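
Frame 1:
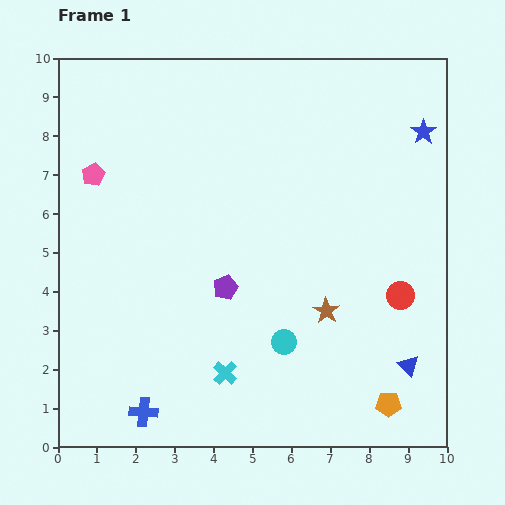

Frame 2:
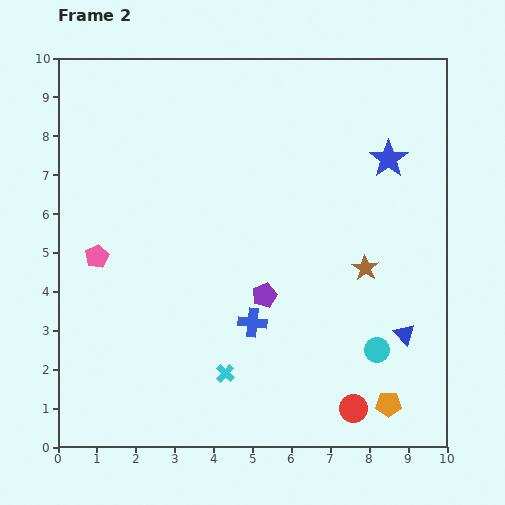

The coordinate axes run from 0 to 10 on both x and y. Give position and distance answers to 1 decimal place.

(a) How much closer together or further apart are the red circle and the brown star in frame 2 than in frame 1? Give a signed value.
+1.7

Distance in frame 1: 1.9. Distance in frame 2: 3.6.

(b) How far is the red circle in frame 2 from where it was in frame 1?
3.1

The red circle moved from (8.8, 3.9) to (7.6, 1.0), a distance of √(1.2² + 2.9²) ≈ 3.1.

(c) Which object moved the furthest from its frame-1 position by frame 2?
the blue cross

(moved 3.6; next 3.1)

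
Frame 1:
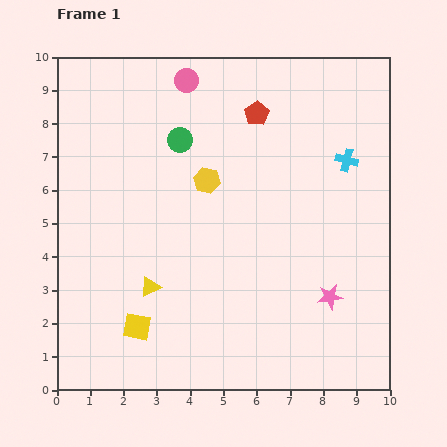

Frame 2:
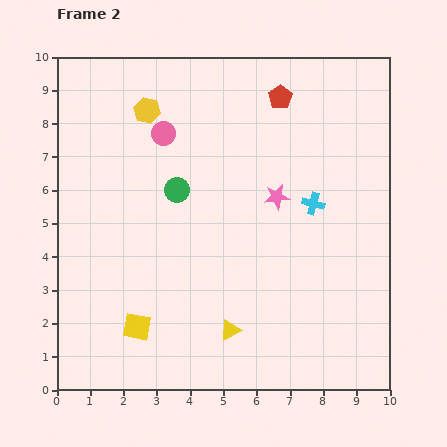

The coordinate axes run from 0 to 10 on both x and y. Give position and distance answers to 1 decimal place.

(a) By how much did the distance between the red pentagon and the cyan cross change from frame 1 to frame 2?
+0.4

Distance in frame 1: 3.0. Distance in frame 2: 3.4.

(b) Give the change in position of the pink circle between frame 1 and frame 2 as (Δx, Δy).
(-0.7, -1.6)

The pink circle was at (3.9, 9.3) in frame 1 and (3.2, 7.7) in frame 2.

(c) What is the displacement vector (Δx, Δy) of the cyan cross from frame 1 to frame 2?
(-1.0, -1.3)

The cyan cross was at (8.7, 6.9) in frame 1 and (7.7, 5.6) in frame 2.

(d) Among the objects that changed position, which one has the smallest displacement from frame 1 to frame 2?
the red pentagon

(moved 0.9)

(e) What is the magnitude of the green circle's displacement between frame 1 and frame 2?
1.5

The green circle moved from (3.7, 7.5) to (3.6, 6.0), a distance of √(0.1² + 1.5²) ≈ 1.5.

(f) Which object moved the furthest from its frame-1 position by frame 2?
the pink star

(moved 3.4; next 2.8)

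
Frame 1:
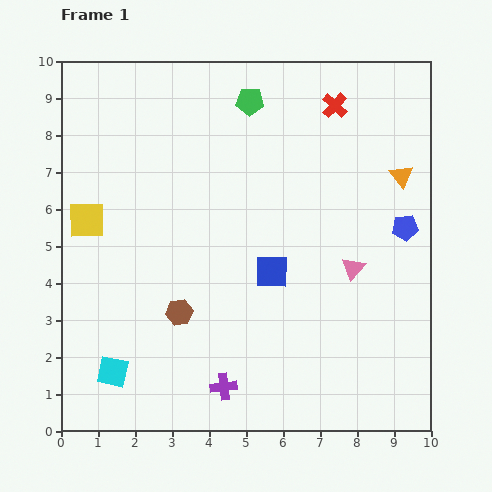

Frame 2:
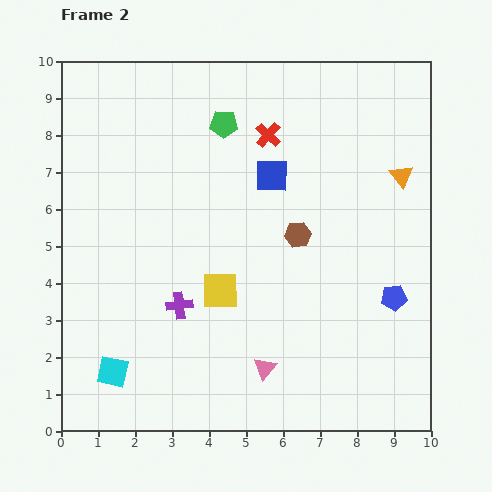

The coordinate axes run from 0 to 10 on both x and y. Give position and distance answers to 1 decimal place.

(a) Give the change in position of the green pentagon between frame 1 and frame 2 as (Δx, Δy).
(-0.7, -0.6)

The green pentagon was at (5.1, 8.9) in frame 1 and (4.4, 8.3) in frame 2.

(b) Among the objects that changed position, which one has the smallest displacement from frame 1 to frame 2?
the green pentagon

(moved 0.9)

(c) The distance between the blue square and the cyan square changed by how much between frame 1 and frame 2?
+1.7

Distance in frame 1: 5.1. Distance in frame 2: 6.8.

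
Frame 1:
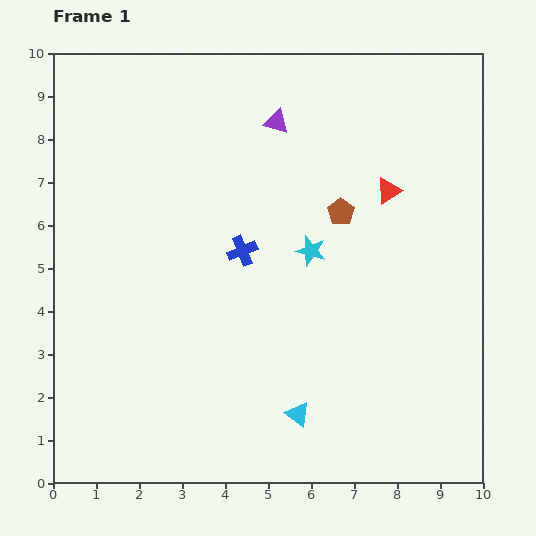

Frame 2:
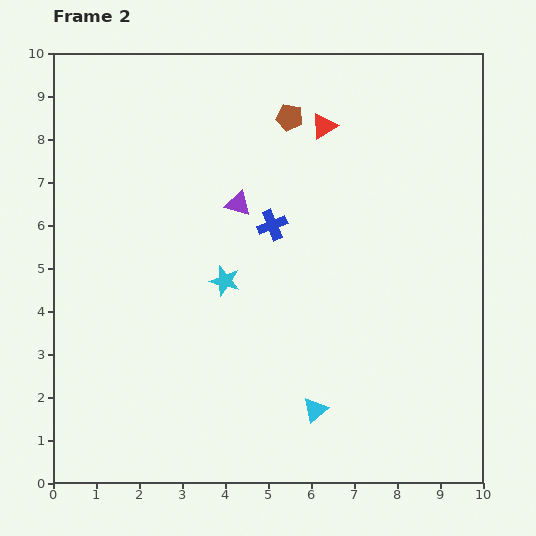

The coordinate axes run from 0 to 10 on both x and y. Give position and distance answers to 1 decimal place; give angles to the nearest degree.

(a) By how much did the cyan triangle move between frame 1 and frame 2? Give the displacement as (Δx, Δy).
(0.4, 0.1)

The cyan triangle was at (5.7, 1.6) in frame 1 and (6.1, 1.7) in frame 2.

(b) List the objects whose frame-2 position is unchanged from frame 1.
none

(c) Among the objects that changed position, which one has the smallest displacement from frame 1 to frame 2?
the cyan triangle

(moved 0.4)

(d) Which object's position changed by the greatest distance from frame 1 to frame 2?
the brown pentagon

(moved 2.5; next 2.1)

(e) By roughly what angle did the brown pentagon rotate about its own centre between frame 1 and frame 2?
23° counter-clockwise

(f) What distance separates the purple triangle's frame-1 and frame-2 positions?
2.1

The purple triangle moved from (5.2, 8.4) to (4.3, 6.5), a distance of √(0.9² + 1.9²) ≈ 2.1.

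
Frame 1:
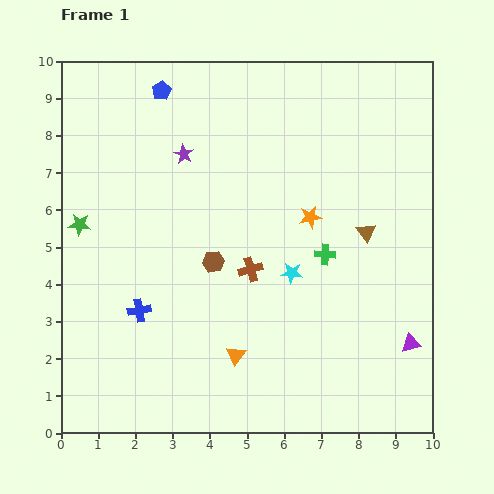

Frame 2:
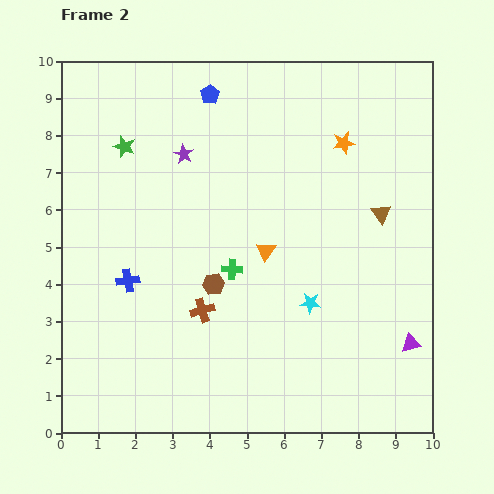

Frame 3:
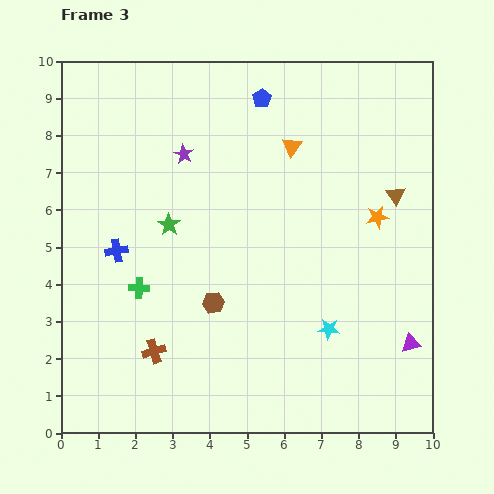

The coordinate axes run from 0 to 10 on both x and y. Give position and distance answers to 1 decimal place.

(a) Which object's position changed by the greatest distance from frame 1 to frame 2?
the orange triangle

(moved 2.9; next 2.5)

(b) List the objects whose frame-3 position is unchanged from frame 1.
the purple star, the purple triangle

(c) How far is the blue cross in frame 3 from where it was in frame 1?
1.7

The blue cross moved from (2.1, 3.3) to (1.5, 4.9), a distance of √(0.6² + 1.6²) ≈ 1.7.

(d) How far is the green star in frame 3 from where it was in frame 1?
2.4

The green star moved from (0.5, 5.6) to (2.9, 5.6), a distance of √(2.4² + 0.0²) ≈ 2.4.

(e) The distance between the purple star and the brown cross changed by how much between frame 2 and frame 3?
+1.2

Distance in frame 2: 4.2. Distance in frame 3: 5.4.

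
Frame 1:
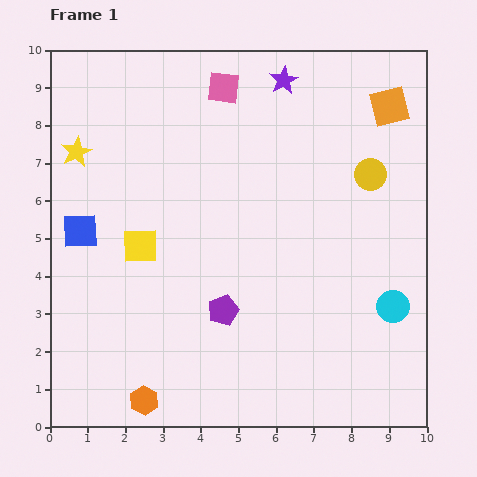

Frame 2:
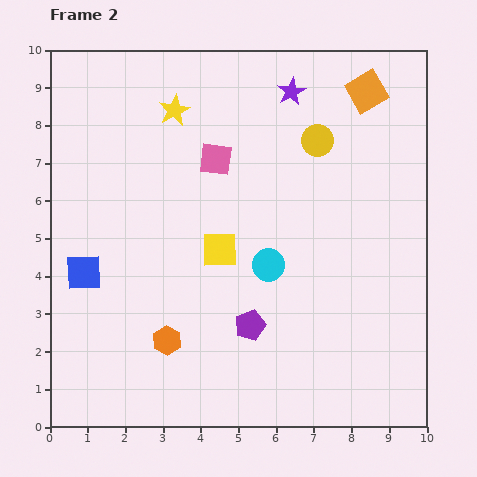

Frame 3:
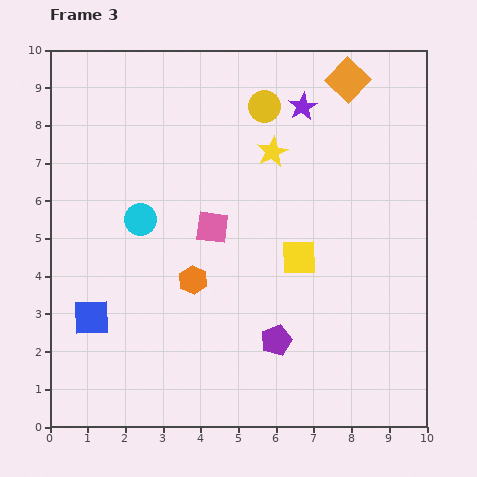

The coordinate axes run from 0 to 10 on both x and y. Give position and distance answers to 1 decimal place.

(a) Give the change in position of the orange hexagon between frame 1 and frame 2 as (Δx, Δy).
(0.6, 1.6)

The orange hexagon was at (2.5, 0.7) in frame 1 and (3.1, 2.3) in frame 2.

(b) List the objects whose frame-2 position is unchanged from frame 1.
none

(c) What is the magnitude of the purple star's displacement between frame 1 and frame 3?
0.9

The purple star moved from (6.2, 9.2) to (6.7, 8.5), a distance of √(0.5² + 0.7²) ≈ 0.9.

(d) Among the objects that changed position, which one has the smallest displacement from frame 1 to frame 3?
the purple star

(moved 0.9)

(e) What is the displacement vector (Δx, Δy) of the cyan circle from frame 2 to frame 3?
(-3.4, 1.2)

The cyan circle was at (5.8, 4.3) in frame 2 and (2.4, 5.5) in frame 3.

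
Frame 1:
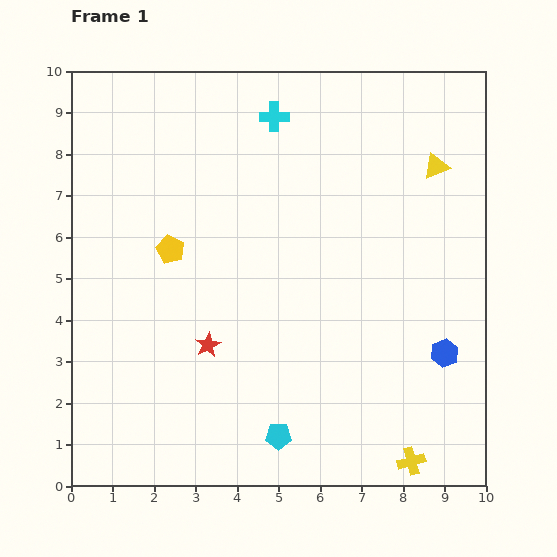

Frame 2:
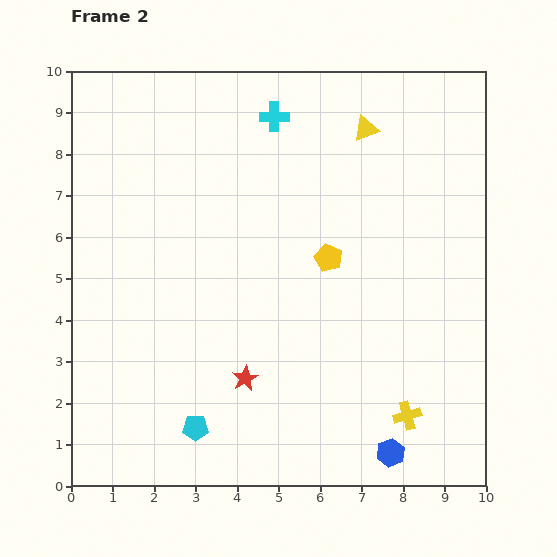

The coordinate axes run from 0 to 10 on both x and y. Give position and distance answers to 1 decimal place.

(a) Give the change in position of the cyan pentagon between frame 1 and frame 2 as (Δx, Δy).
(-2.0, 0.2)

The cyan pentagon was at (5.0, 1.2) in frame 1 and (3.0, 1.4) in frame 2.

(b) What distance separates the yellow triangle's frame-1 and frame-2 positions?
1.9

The yellow triangle moved from (8.8, 7.7) to (7.1, 8.6), a distance of √(1.7² + 0.9²) ≈ 1.9.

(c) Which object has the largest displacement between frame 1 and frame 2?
the yellow pentagon

(moved 3.8; next 2.7)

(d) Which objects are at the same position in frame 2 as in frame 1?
the cyan cross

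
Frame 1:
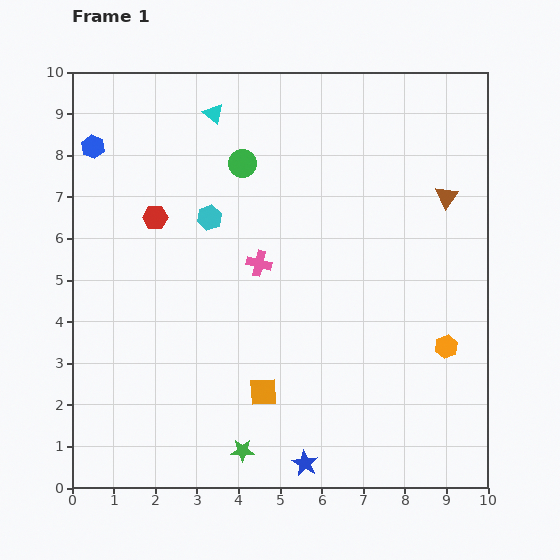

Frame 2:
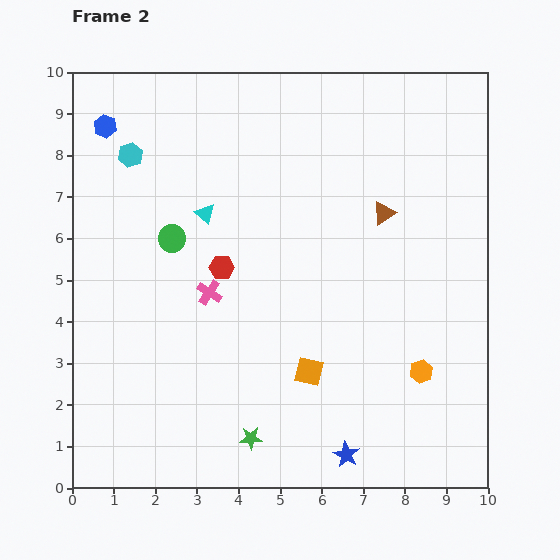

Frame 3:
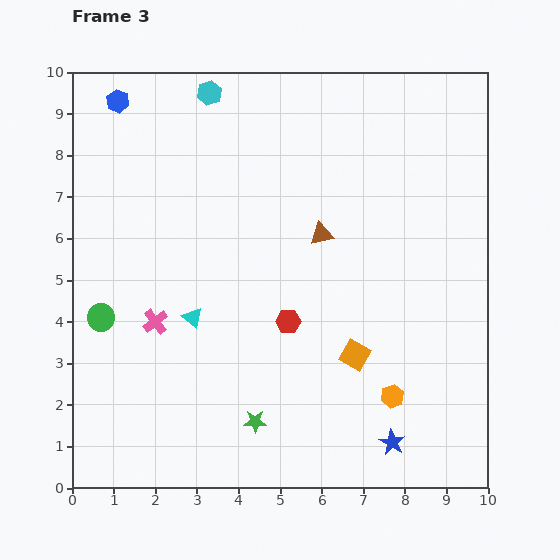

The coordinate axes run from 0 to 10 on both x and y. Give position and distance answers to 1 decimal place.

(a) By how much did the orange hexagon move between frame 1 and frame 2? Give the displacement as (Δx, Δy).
(-0.6, -0.6)

The orange hexagon was at (9.0, 3.4) in frame 1 and (8.4, 2.8) in frame 2.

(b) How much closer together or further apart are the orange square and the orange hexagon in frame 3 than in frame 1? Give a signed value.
-3.2

Distance in frame 1: 4.5. Distance in frame 3: 1.3.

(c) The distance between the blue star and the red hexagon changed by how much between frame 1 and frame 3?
-3.1

Distance in frame 1: 6.9. Distance in frame 3: 3.8.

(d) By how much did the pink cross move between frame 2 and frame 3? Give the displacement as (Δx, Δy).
(-1.3, -0.7)

The pink cross was at (3.3, 4.7) in frame 2 and (2.0, 4.0) in frame 3.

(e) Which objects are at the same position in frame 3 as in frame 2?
none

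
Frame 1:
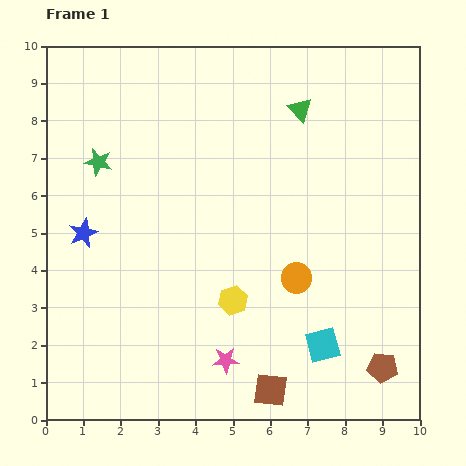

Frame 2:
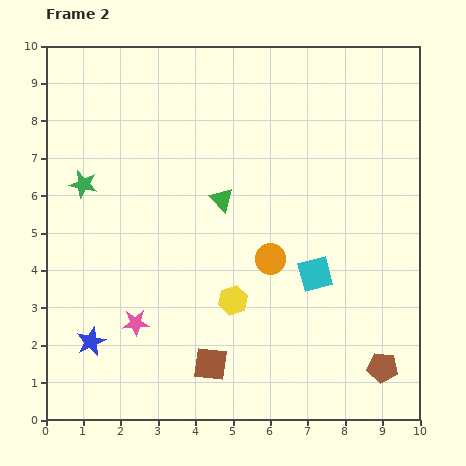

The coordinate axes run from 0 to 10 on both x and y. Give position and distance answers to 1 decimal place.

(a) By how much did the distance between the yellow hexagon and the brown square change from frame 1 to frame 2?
-0.8

Distance in frame 1: 2.6. Distance in frame 2: 1.8.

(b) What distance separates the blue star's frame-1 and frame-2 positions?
2.9

The blue star moved from (1.0, 5.0) to (1.2, 2.1), a distance of √(0.2² + 2.9²) ≈ 2.9.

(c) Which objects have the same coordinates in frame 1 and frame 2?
the brown pentagon, the yellow hexagon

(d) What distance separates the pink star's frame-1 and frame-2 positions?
2.6

The pink star moved from (4.8, 1.6) to (2.4, 2.6), a distance of √(2.4² + 1.0²) ≈ 2.6.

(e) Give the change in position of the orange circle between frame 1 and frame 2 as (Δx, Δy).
(-0.7, 0.5)

The orange circle was at (6.7, 3.8) in frame 1 and (6.0, 4.3) in frame 2.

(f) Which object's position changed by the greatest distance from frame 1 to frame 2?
the green triangle

(moved 3.2; next 2.9)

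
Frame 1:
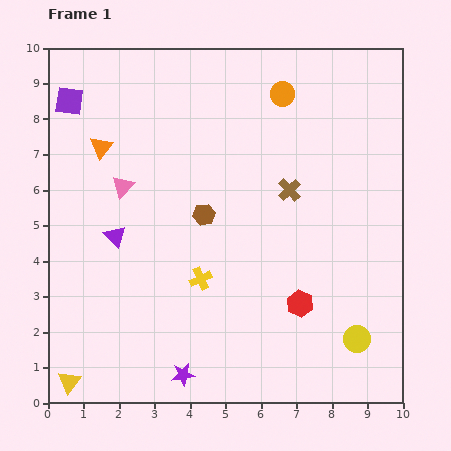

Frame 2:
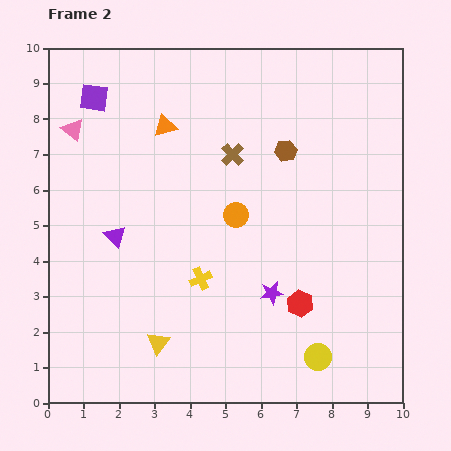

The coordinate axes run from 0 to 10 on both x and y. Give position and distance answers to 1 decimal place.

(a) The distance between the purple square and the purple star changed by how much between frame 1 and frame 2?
-0.9

Distance in frame 1: 8.3. Distance in frame 2: 7.4.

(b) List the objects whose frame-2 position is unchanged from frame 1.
the yellow cross, the red hexagon, the purple triangle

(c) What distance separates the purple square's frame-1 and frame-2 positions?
0.7

The purple square moved from (0.6, 8.5) to (1.3, 8.6), a distance of √(0.7² + 0.1²) ≈ 0.7.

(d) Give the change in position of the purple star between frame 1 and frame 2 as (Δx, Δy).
(2.5, 2.3)

The purple star was at (3.8, 0.8) in frame 1 and (6.3, 3.1) in frame 2.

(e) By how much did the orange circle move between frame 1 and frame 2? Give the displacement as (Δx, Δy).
(-1.3, -3.4)

The orange circle was at (6.6, 8.7) in frame 1 and (5.3, 5.3) in frame 2.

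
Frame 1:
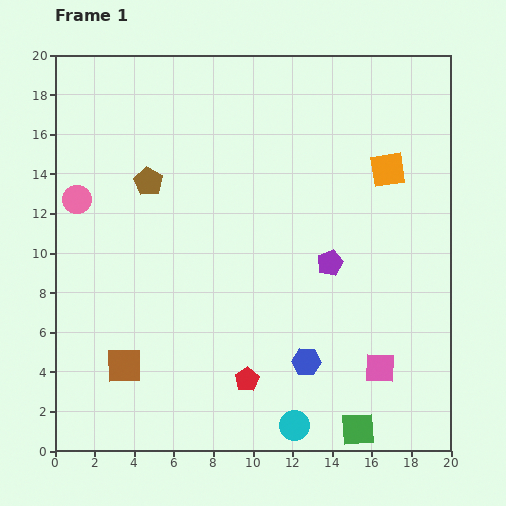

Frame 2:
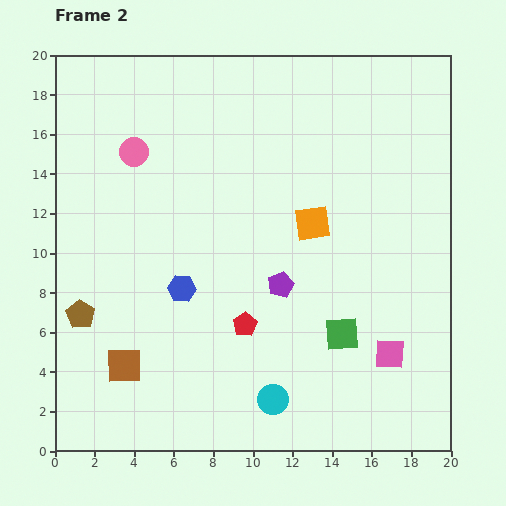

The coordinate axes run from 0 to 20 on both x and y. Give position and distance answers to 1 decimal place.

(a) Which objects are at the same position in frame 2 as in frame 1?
the brown square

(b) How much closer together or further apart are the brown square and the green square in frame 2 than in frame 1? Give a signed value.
-1.1

Distance in frame 1: 12.2. Distance in frame 2: 11.1.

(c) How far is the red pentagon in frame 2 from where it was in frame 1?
2.8

The red pentagon moved from (9.7, 3.6) to (9.6, 6.4), a distance of √(0.1² + 2.8²) ≈ 2.8.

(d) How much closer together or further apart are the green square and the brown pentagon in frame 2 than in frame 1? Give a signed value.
-3.2

Distance in frame 1: 16.4. Distance in frame 2: 13.2.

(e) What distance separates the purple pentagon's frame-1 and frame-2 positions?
2.7

The purple pentagon moved from (13.9, 9.5) to (11.4, 8.4), a distance of √(2.5² + 1.1²) ≈ 2.7.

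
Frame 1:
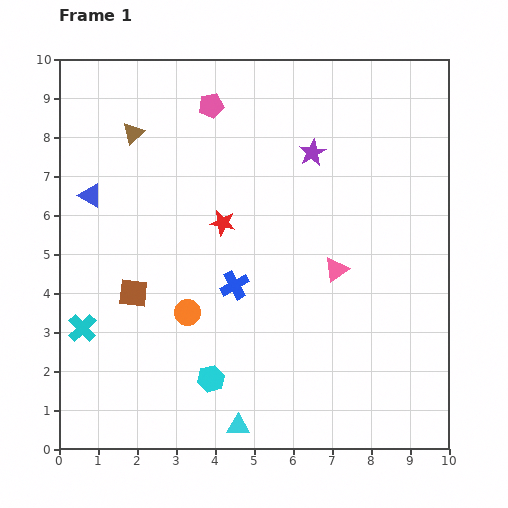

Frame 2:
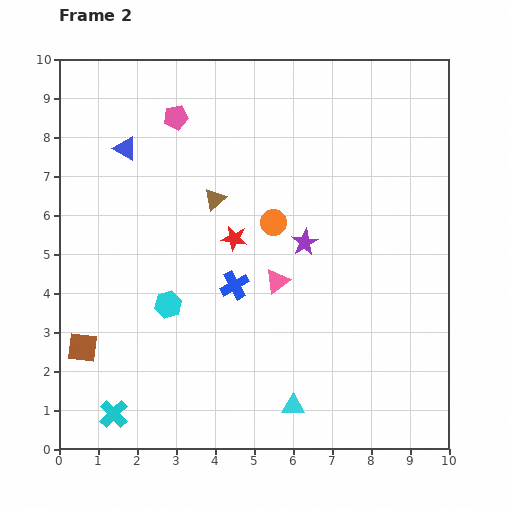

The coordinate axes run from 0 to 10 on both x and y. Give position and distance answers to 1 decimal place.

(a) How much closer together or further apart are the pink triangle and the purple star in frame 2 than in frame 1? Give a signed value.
-1.9

Distance in frame 1: 3.1. Distance in frame 2: 1.2.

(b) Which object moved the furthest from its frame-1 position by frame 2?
the orange circle

(moved 3.2; next 2.7)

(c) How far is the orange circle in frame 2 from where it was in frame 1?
3.2

The orange circle moved from (3.3, 3.5) to (5.5, 5.8), a distance of √(2.2² + 2.3²) ≈ 3.2.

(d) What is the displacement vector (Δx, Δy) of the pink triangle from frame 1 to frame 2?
(-1.5, -0.3)

The pink triangle was at (7.1, 4.6) in frame 1 and (5.6, 4.3) in frame 2.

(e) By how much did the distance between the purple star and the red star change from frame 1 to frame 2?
-1.1

Distance in frame 1: 2.9. Distance in frame 2: 1.8.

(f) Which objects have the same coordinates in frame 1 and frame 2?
the blue cross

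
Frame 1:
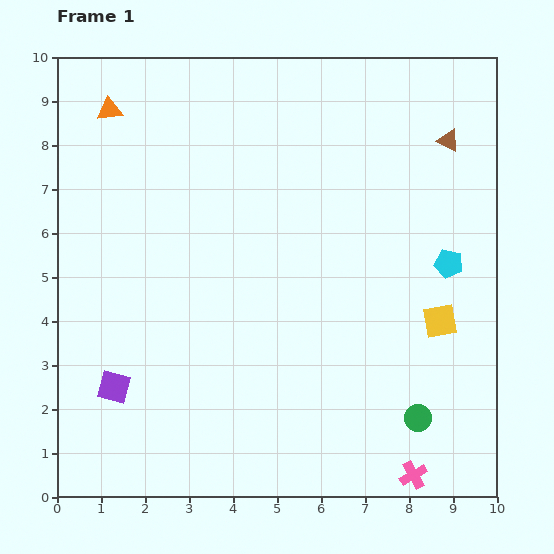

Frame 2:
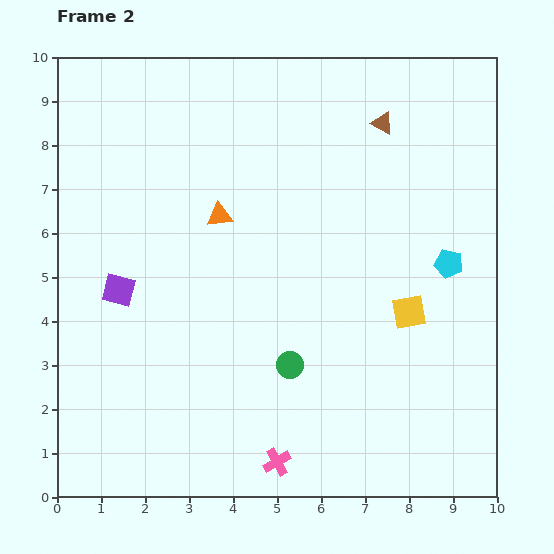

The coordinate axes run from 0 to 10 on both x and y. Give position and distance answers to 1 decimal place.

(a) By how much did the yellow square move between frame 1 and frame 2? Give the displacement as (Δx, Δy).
(-0.7, 0.2)

The yellow square was at (8.7, 4.0) in frame 1 and (8.0, 4.2) in frame 2.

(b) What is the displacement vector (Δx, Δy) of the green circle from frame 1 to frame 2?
(-2.9, 1.2)

The green circle was at (8.2, 1.8) in frame 1 and (5.3, 3.0) in frame 2.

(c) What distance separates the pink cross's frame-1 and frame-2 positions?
3.1

The pink cross moved from (8.1, 0.5) to (5.0, 0.8), a distance of √(3.1² + 0.3²) ≈ 3.1.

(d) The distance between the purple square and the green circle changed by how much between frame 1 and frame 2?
-2.6

Distance in frame 1: 6.9. Distance in frame 2: 4.3.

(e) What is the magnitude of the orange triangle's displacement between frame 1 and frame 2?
3.5

The orange triangle moved from (1.2, 8.8) to (3.7, 6.4), a distance of √(2.5² + 2.4²) ≈ 3.5.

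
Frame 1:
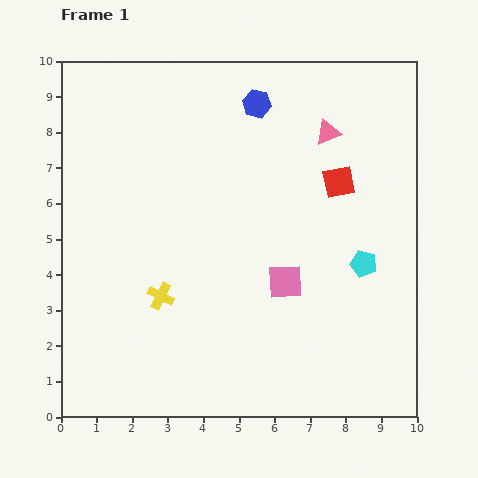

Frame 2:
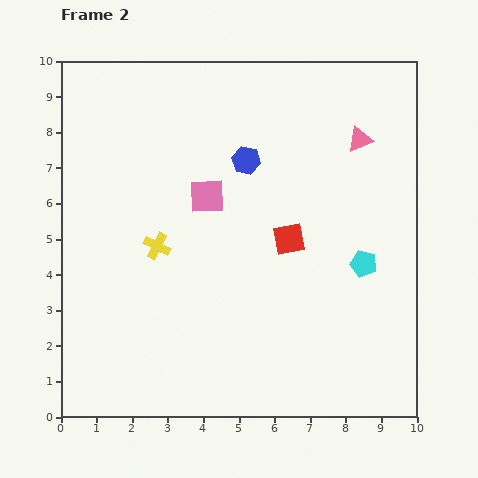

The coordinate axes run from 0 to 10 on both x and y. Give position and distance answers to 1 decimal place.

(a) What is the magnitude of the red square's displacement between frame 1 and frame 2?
2.1

The red square moved from (7.8, 6.6) to (6.4, 5.0), a distance of √(1.4² + 1.6²) ≈ 2.1.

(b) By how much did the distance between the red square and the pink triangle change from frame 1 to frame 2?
+2.0

Distance in frame 1: 1.4. Distance in frame 2: 3.4.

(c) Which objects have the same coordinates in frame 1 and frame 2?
the cyan pentagon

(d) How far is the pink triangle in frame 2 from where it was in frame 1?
0.9

The pink triangle moved from (7.5, 8.0) to (8.4, 7.8), a distance of √(0.9² + 0.2²) ≈ 0.9.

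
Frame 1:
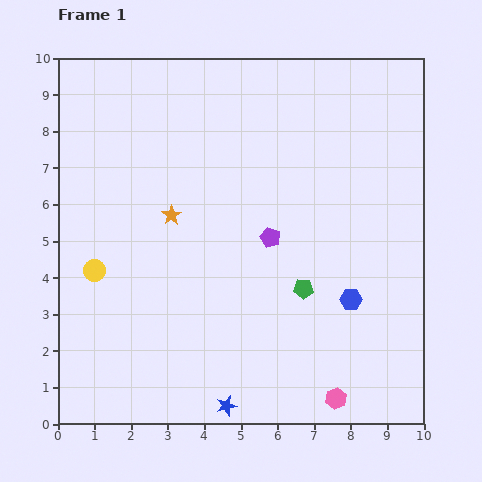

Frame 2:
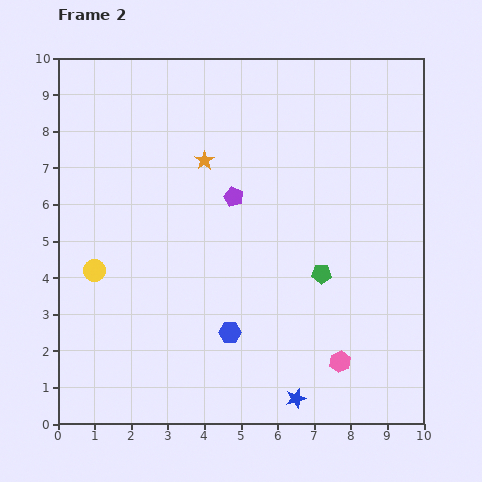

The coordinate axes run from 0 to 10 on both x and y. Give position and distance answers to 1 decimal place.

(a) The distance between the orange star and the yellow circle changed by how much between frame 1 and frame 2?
+1.6

Distance in frame 1: 2.6. Distance in frame 2: 4.2.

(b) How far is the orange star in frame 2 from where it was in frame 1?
1.7

The orange star moved from (3.1, 5.7) to (4.0, 7.2), a distance of √(0.9² + 1.5²) ≈ 1.7.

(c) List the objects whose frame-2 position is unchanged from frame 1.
the yellow circle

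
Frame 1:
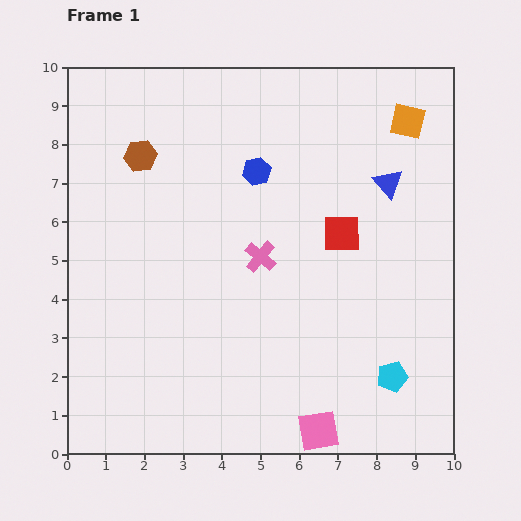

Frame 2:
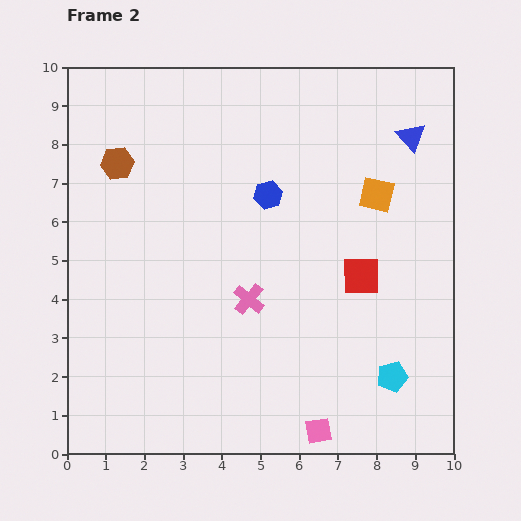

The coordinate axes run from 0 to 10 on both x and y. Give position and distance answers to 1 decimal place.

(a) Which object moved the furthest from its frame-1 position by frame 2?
the orange square

(moved 2.1; next 1.3)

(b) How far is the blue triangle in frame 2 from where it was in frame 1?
1.3

The blue triangle moved from (8.3, 7.0) to (8.9, 8.2), a distance of √(0.6² + 1.2²) ≈ 1.3.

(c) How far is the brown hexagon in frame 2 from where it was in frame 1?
0.6

The brown hexagon moved from (1.9, 7.7) to (1.3, 7.5), a distance of √(0.6² + 0.2²) ≈ 0.6.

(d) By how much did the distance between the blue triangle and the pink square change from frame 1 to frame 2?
+1.4

Distance in frame 1: 6.6. Distance in frame 2: 8.0.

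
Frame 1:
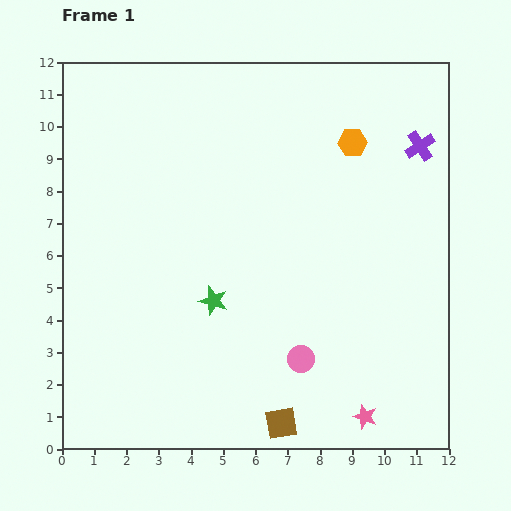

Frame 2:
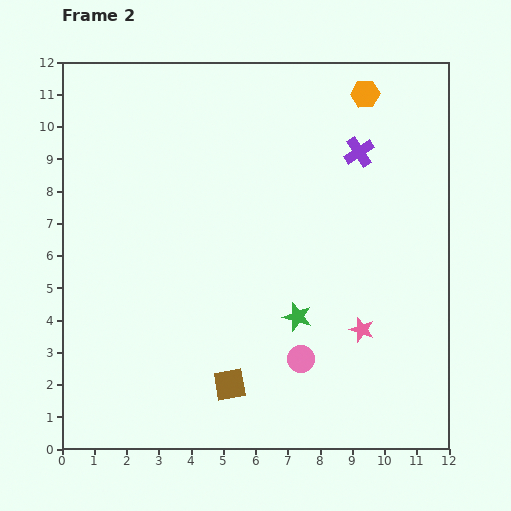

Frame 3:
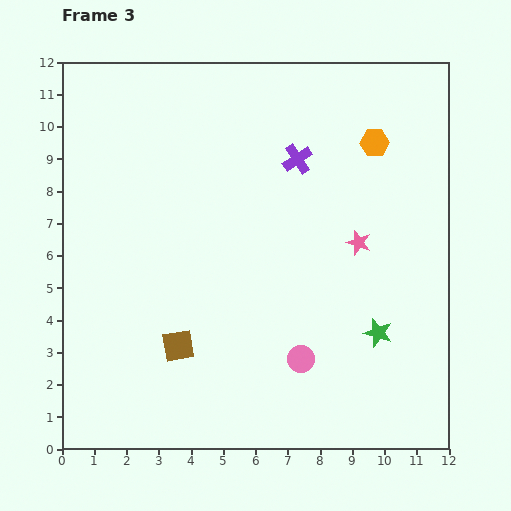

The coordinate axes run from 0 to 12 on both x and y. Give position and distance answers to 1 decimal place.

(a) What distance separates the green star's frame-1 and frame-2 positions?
2.6

The green star moved from (4.7, 4.6) to (7.3, 4.1), a distance of √(2.6² + 0.5²) ≈ 2.6.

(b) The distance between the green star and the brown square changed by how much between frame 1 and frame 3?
+1.9

Distance in frame 1: 4.3. Distance in frame 3: 6.2.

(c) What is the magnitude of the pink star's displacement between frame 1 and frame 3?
5.4

The pink star moved from (9.4, 1.0) to (9.2, 6.4), a distance of √(0.2² + 5.4²) ≈ 5.4.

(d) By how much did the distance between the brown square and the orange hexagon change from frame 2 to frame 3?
-1.1

Distance in frame 2: 9.9. Distance in frame 3: 8.8.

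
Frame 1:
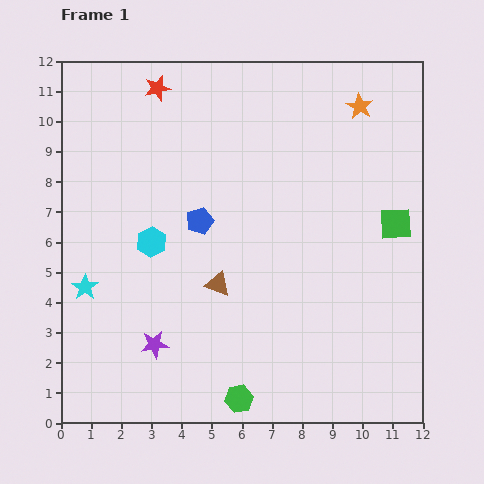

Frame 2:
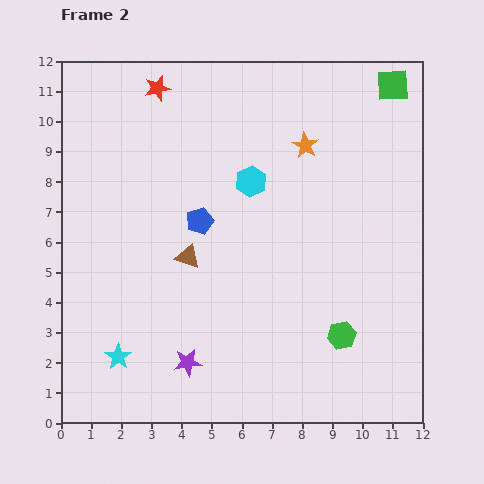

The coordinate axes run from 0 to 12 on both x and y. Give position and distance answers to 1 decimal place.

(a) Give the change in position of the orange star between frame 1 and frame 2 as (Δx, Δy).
(-1.8, -1.3)

The orange star was at (9.9, 10.5) in frame 1 and (8.1, 9.2) in frame 2.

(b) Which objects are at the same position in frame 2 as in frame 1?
the blue pentagon, the red star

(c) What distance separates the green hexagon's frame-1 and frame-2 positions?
4.0

The green hexagon moved from (5.9, 0.8) to (9.3, 2.9), a distance of √(3.4² + 2.1²) ≈ 4.0.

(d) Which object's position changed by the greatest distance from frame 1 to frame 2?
the green square

(moved 4.6; next 4.0)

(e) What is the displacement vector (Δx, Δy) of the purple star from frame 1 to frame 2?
(1.1, -0.6)

The purple star was at (3.1, 2.6) in frame 1 and (4.2, 2.0) in frame 2.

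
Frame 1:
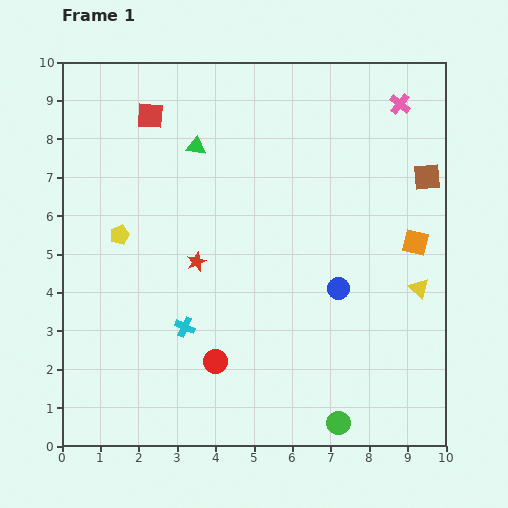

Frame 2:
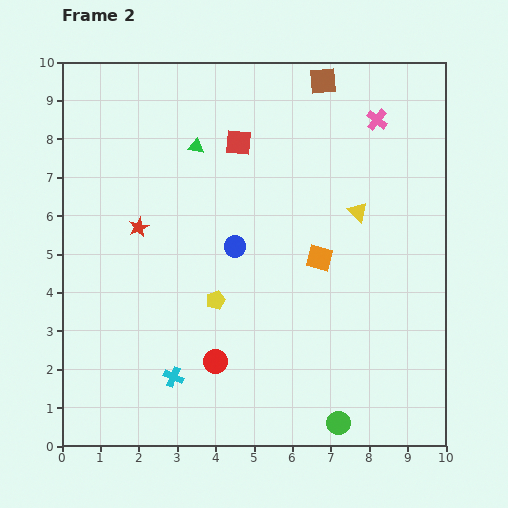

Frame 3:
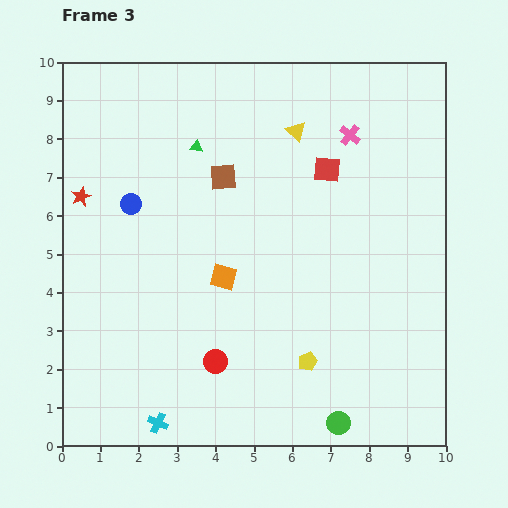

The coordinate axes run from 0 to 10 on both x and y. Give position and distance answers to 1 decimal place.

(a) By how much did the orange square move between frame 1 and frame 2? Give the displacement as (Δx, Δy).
(-2.5, -0.4)

The orange square was at (9.2, 5.3) in frame 1 and (6.7, 4.9) in frame 2.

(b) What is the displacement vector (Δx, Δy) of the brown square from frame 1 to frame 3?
(-5.3, 0.0)

The brown square was at (9.5, 7.0) in frame 1 and (4.2, 7.0) in frame 3.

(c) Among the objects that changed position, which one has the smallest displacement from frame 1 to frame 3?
the pink cross

(moved 1.5)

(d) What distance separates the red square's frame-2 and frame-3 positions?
2.4

The red square moved from (4.6, 7.9) to (6.9, 7.2), a distance of √(2.3² + 0.7²) ≈ 2.4.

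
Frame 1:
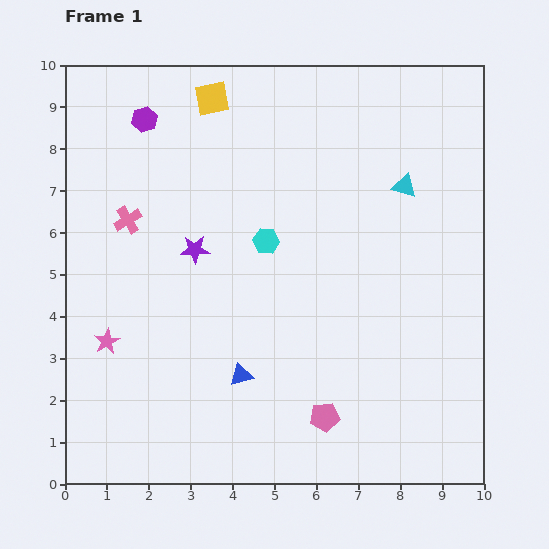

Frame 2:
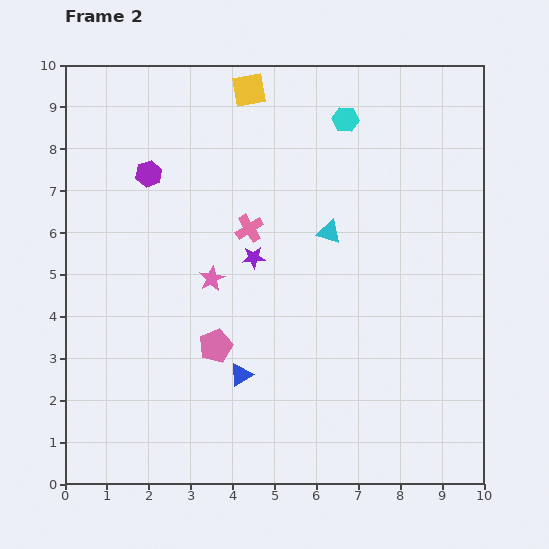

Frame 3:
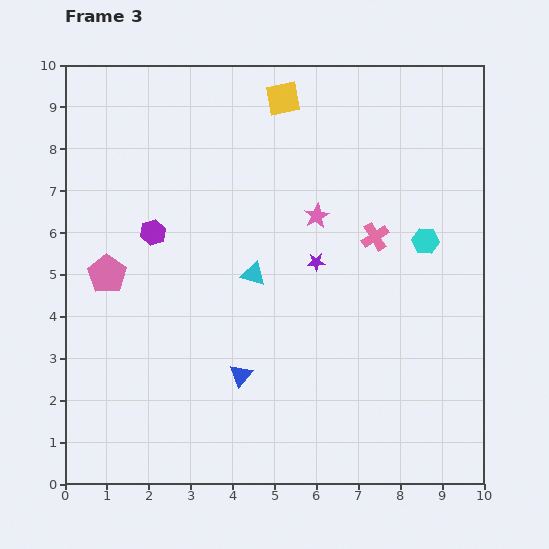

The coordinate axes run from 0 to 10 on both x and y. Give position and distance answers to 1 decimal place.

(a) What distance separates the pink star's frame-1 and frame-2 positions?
2.9

The pink star moved from (1.0, 3.4) to (3.5, 4.9), a distance of √(2.5² + 1.5²) ≈ 2.9.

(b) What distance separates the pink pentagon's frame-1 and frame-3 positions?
6.2

The pink pentagon moved from (6.2, 1.6) to (1.0, 5.0), a distance of √(5.2² + 3.4²) ≈ 6.2.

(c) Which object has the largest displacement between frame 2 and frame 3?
the cyan hexagon

(moved 3.5; next 3.1)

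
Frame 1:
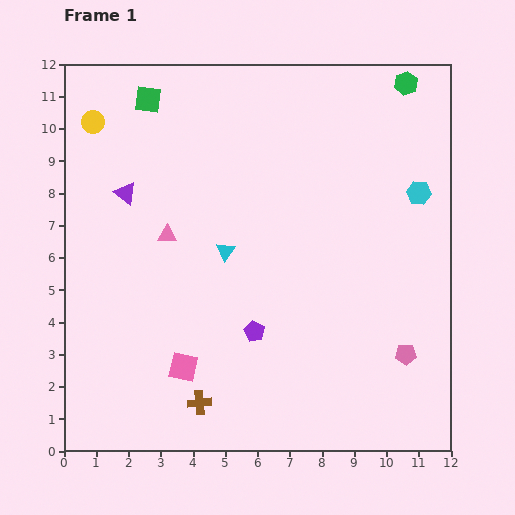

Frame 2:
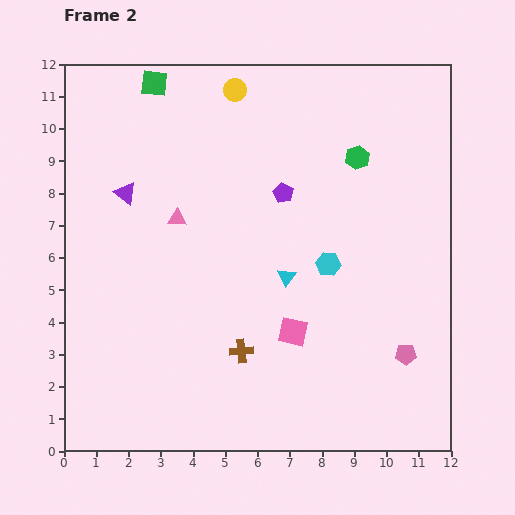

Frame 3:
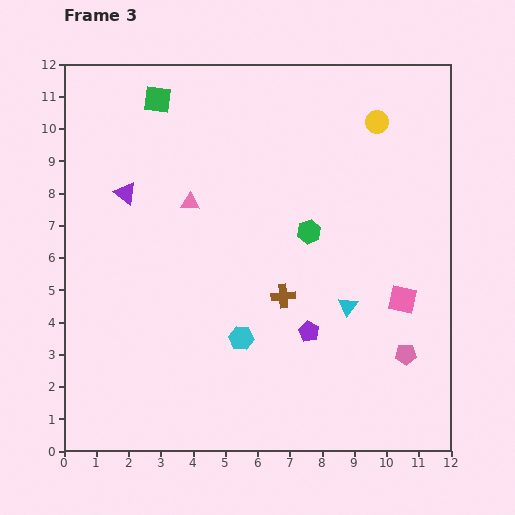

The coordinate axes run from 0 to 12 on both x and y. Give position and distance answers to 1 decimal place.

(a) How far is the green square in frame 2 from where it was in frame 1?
0.5

The green square moved from (2.6, 10.9) to (2.8, 11.4), a distance of √(0.2² + 0.5²) ≈ 0.5.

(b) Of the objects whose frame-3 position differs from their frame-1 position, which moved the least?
the green square

(moved 0.3)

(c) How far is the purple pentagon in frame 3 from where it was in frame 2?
4.4

The purple pentagon moved from (6.8, 8.0) to (7.6, 3.7), a distance of √(0.8² + 4.3²) ≈ 4.4.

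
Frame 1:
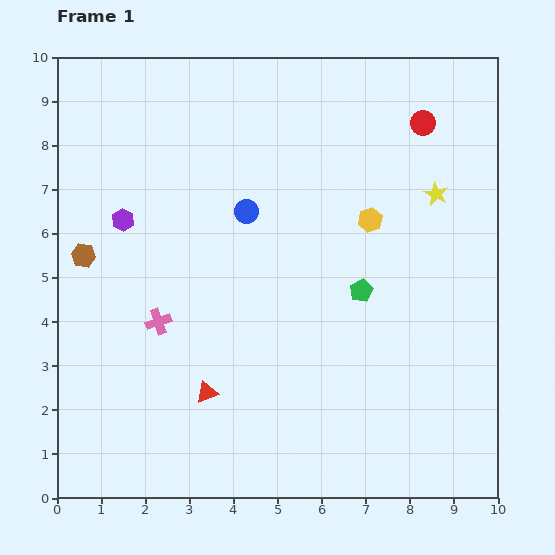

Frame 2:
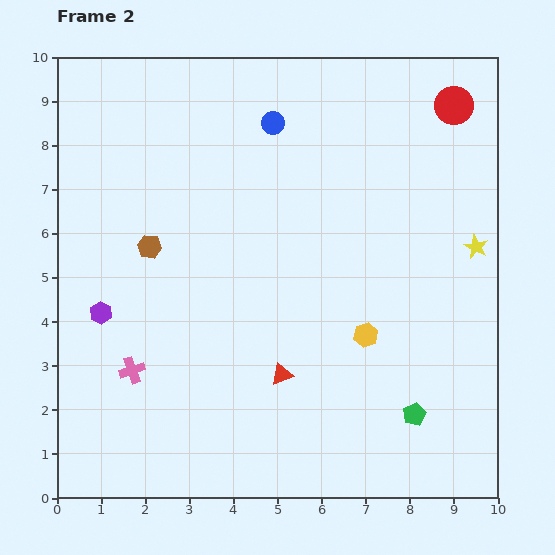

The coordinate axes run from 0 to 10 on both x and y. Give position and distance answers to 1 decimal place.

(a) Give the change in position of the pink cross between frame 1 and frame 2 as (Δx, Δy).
(-0.6, -1.1)

The pink cross was at (2.3, 4.0) in frame 1 and (1.7, 2.9) in frame 2.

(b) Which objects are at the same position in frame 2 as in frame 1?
none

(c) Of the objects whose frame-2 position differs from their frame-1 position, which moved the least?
the red circle

(moved 0.8)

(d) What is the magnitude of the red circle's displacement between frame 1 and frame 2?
0.8

The red circle moved from (8.3, 8.5) to (9.0, 8.9), a distance of √(0.7² + 0.4²) ≈ 0.8.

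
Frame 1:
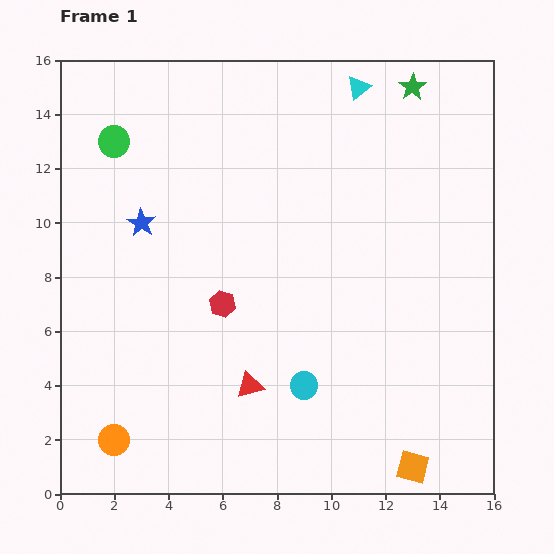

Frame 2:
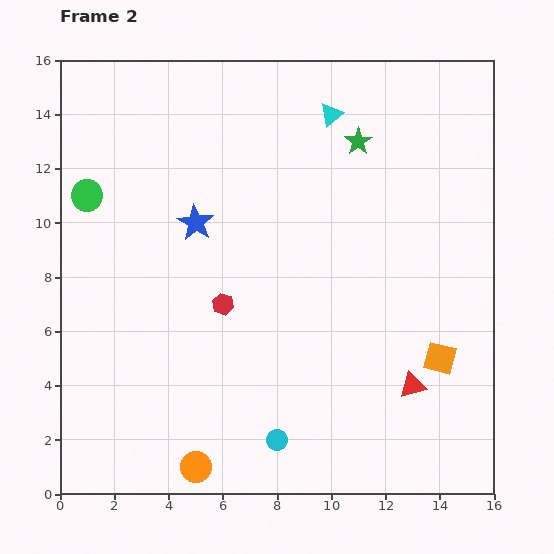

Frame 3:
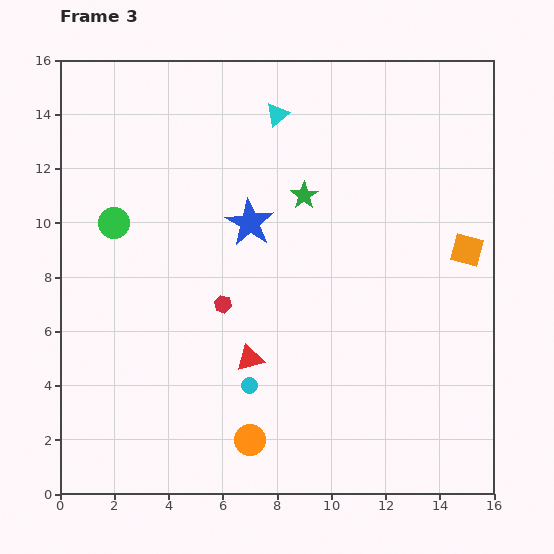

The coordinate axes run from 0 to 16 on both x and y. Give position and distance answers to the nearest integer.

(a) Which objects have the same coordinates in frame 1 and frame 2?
the red hexagon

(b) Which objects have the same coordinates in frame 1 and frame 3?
the red hexagon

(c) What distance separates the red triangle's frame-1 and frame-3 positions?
1

The red triangle moved from (7, 4) to (7, 5), a distance of √(0² + 1²) ≈ 1.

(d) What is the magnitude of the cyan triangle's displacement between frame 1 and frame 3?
3

The cyan triangle moved from (11, 15) to (8, 14), a distance of √(3² + 1²) ≈ 3.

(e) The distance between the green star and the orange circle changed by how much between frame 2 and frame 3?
-4

Distance in frame 2: 13. Distance in frame 3: 9.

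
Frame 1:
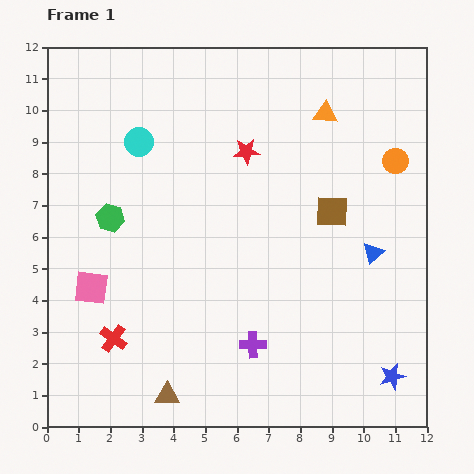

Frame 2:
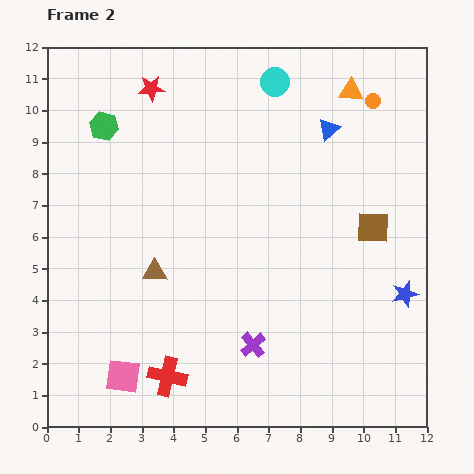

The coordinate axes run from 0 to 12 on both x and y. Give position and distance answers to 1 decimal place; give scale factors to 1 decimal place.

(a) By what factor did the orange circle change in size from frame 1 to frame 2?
0.6×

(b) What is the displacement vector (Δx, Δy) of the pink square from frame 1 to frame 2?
(1.0, -2.8)

The pink square was at (1.4, 4.4) in frame 1 and (2.4, 1.6) in frame 2.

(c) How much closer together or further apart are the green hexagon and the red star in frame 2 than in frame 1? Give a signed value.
-2.9

Distance in frame 1: 4.8. Distance in frame 2: 1.9.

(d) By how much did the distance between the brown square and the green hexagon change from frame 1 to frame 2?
+2.1

Distance in frame 1: 7.0. Distance in frame 2: 9.1.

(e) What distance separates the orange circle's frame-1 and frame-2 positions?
2.0

The orange circle moved from (11.0, 8.4) to (10.3, 10.3), a distance of √(0.7² + 1.9²) ≈ 2.0.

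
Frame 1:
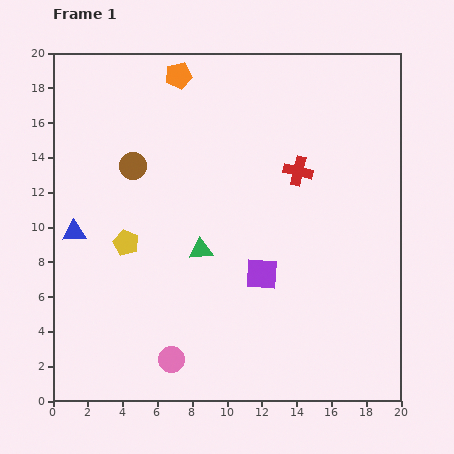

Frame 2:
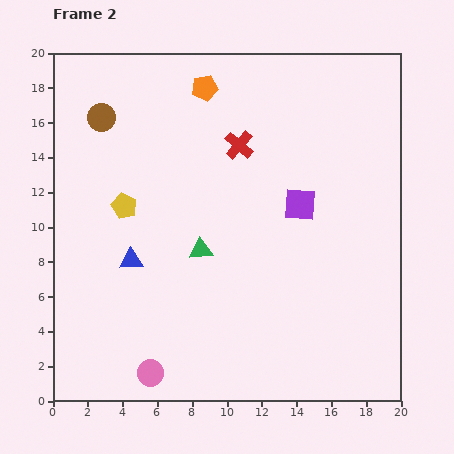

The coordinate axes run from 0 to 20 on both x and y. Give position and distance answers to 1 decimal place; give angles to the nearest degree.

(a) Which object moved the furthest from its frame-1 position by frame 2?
the purple square

(moved 4.6; next 3.7)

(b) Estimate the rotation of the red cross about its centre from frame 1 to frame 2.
28° clockwise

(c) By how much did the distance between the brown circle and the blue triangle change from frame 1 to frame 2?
+3.3

Distance in frame 1: 5.1. Distance in frame 2: 8.4.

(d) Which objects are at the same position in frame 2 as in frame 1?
the green triangle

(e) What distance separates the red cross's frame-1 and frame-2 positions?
3.7

The red cross moved from (14.1, 13.2) to (10.7, 14.7), a distance of √(3.4² + 1.5²) ≈ 3.7.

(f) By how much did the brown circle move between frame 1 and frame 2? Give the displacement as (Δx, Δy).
(-1.8, 2.8)

The brown circle was at (4.6, 13.5) in frame 1 and (2.8, 16.3) in frame 2.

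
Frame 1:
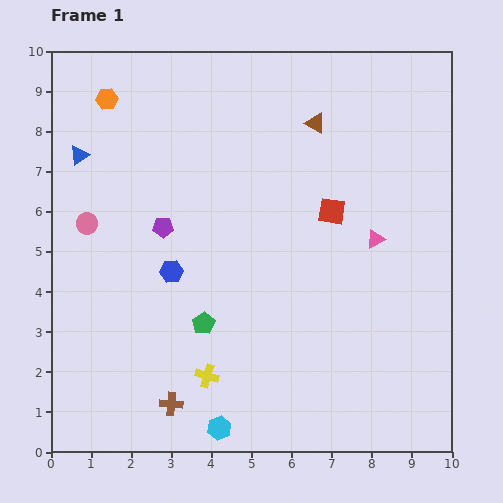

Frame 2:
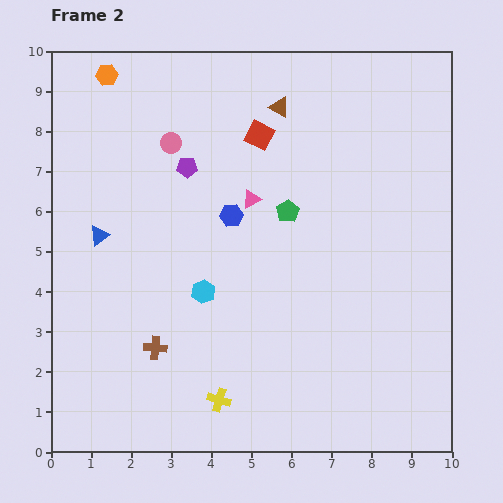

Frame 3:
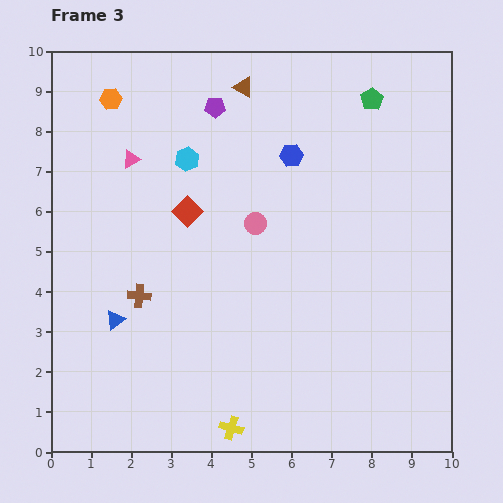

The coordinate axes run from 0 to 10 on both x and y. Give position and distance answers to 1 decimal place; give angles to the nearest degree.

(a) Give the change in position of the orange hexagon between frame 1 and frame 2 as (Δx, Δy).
(0.0, 0.6)

The orange hexagon was at (1.4, 8.8) in frame 1 and (1.4, 9.4) in frame 2.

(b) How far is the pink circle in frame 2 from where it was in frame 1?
2.9

The pink circle moved from (0.9, 5.7) to (3.0, 7.7), a distance of √(2.1² + 2.0²) ≈ 2.9.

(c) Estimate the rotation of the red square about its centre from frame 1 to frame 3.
36° clockwise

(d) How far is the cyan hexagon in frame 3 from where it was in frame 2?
3.3

The cyan hexagon moved from (3.8, 4.0) to (3.4, 7.3), a distance of √(0.4² + 3.3²) ≈ 3.3.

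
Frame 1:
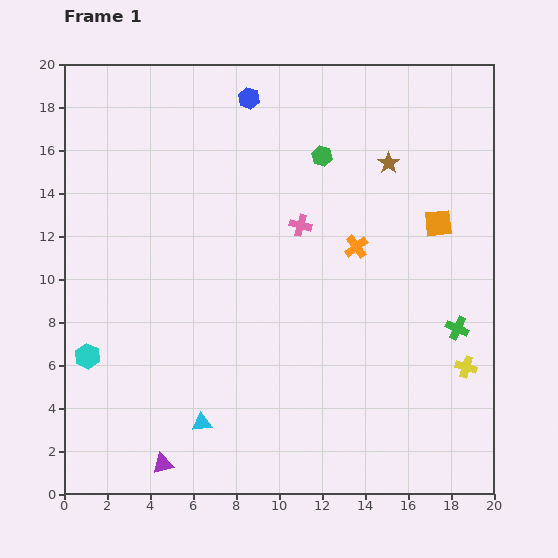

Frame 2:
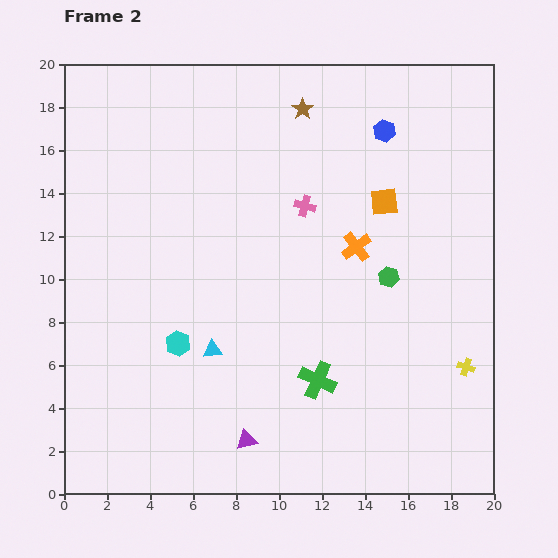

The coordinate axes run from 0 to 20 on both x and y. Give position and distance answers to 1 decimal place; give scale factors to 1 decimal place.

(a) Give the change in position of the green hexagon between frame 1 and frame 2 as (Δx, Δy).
(3.1, -5.6)

The green hexagon was at (12.0, 15.7) in frame 1 and (15.1, 10.1) in frame 2.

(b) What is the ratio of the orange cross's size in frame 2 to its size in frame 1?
1.3×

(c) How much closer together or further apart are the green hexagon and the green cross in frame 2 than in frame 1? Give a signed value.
-4.4

Distance in frame 1: 10.2. Distance in frame 2: 5.8.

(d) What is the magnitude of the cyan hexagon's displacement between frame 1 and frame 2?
4.2

The cyan hexagon moved from (1.1, 6.4) to (5.3, 7.0), a distance of √(4.2² + 0.6²) ≈ 4.2.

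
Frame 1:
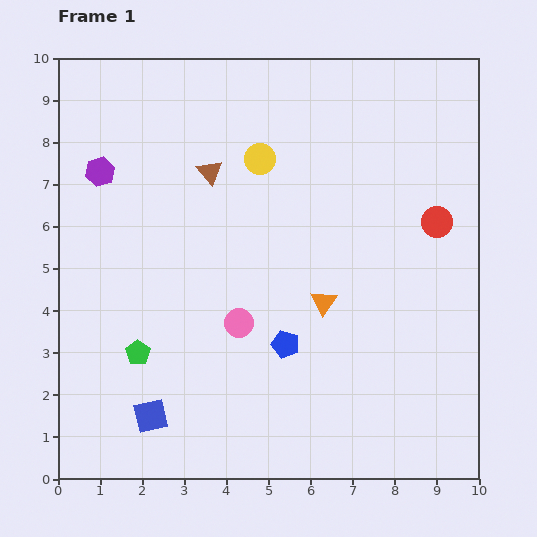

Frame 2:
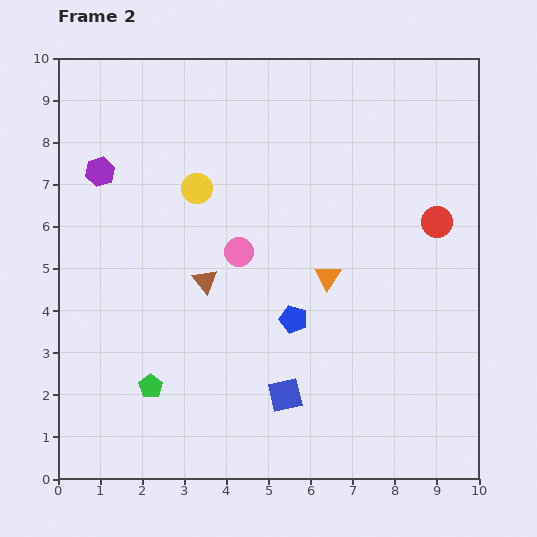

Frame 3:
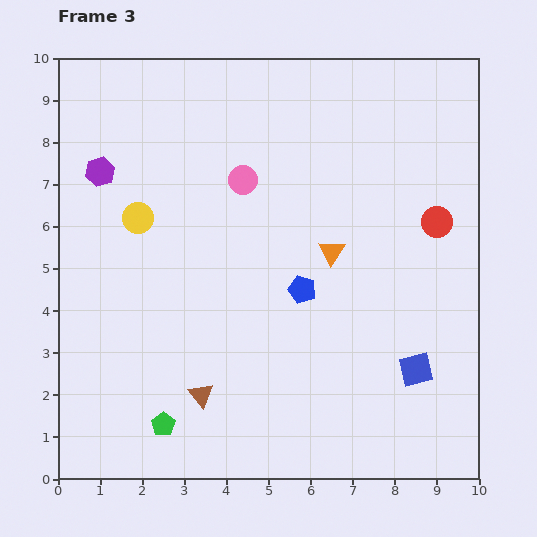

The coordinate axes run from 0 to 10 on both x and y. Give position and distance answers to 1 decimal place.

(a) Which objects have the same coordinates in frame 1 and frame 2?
the purple hexagon, the red circle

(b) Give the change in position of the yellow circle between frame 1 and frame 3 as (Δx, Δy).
(-2.9, -1.4)

The yellow circle was at (4.8, 7.6) in frame 1 and (1.9, 6.2) in frame 3.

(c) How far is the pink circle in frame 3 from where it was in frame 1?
3.4

The pink circle moved from (4.3, 3.7) to (4.4, 7.1), a distance of √(0.1² + 3.4²) ≈ 3.4.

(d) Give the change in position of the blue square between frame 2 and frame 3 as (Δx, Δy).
(3.1, 0.6)

The blue square was at (5.4, 2.0) in frame 2 and (8.5, 2.6) in frame 3.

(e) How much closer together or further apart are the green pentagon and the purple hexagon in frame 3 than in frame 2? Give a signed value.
+1.0

Distance in frame 2: 5.2. Distance in frame 3: 6.2.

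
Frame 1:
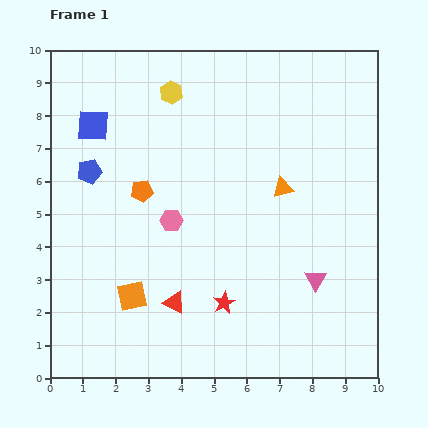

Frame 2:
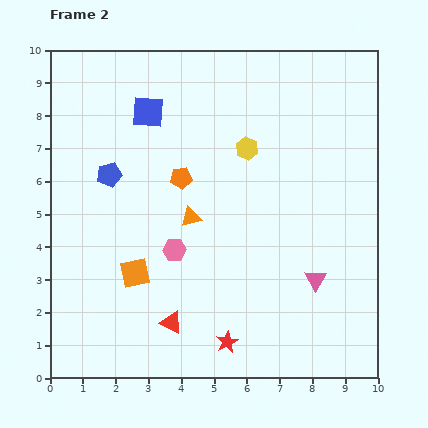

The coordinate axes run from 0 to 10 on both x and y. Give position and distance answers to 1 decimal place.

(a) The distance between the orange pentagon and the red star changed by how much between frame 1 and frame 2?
+1.0

Distance in frame 1: 4.2. Distance in frame 2: 5.2.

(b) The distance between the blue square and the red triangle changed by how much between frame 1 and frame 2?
+0.4

Distance in frame 1: 6.0. Distance in frame 2: 6.4.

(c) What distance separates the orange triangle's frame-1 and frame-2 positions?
2.9

The orange triangle moved from (7.1, 5.8) to (4.3, 4.9), a distance of √(2.8² + 0.9²) ≈ 2.9.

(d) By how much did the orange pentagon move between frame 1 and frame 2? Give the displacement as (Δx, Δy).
(1.2, 0.4)

The orange pentagon was at (2.8, 5.7) in frame 1 and (4.0, 6.1) in frame 2.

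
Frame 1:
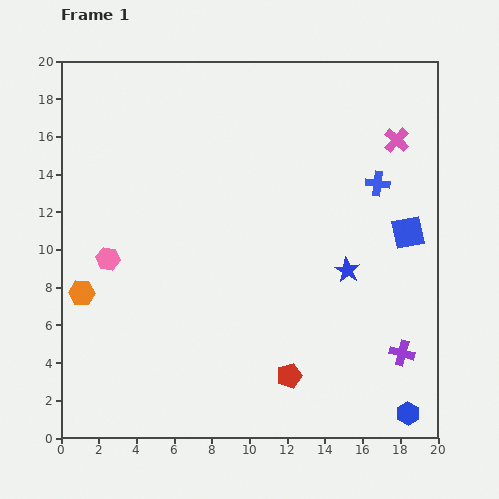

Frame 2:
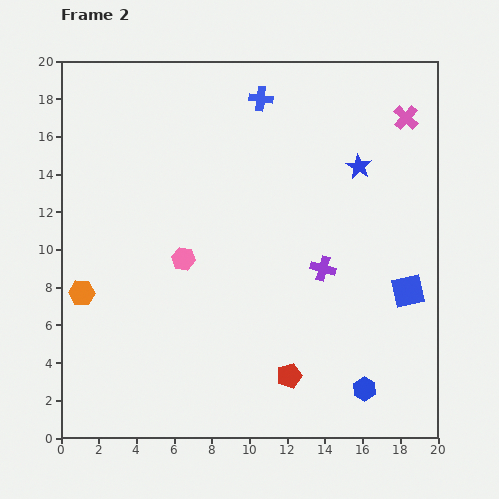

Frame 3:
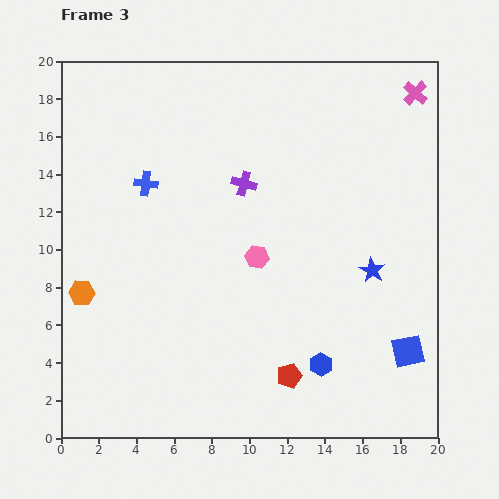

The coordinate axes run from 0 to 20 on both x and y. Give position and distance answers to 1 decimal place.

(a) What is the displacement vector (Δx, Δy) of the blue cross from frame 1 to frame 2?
(-6.2, 4.5)

The blue cross was at (16.8, 13.5) in frame 1 and (10.6, 18.0) in frame 2.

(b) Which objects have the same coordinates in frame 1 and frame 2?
the red pentagon, the orange hexagon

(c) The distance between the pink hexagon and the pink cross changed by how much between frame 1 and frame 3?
-4.4

Distance in frame 1: 16.5. Distance in frame 3: 12.1.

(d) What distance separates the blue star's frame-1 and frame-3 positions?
1.3

The blue star moved from (15.2, 8.9) to (16.5, 8.9), a distance of √(1.3² + 0.0²) ≈ 1.3.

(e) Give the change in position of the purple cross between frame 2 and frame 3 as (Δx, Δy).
(-4.2, 4.5)

The purple cross was at (13.9, 9.0) in frame 2 and (9.7, 13.5) in frame 3.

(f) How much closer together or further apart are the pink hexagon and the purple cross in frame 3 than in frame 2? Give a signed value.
-3.4

Distance in frame 2: 7.4. Distance in frame 3: 4.0.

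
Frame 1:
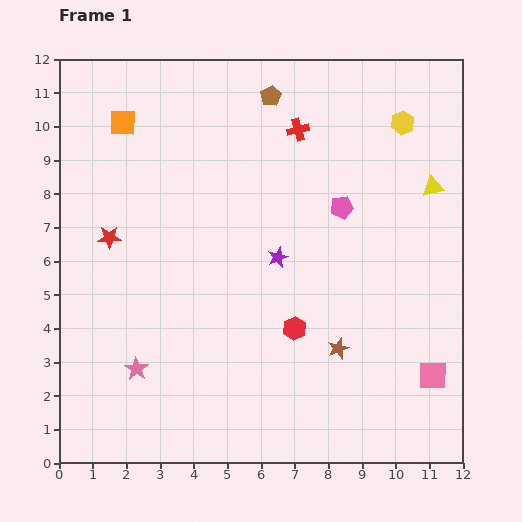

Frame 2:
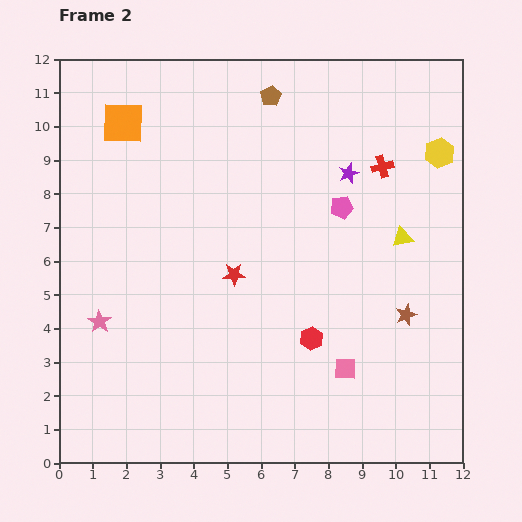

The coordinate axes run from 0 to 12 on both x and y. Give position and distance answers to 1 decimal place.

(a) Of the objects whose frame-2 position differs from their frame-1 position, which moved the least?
the red hexagon

(moved 0.6)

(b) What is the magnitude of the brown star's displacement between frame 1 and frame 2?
2.2

The brown star moved from (8.3, 3.4) to (10.3, 4.4), a distance of √(2.0² + 1.0²) ≈ 2.2.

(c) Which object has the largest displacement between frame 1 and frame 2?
the red star

(moved 3.9; next 3.3)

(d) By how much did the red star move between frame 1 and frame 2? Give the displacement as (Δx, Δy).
(3.7, -1.1)

The red star was at (1.5, 6.7) in frame 1 and (5.2, 5.6) in frame 2.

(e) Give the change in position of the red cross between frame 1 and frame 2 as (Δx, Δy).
(2.5, -1.1)

The red cross was at (7.1, 9.9) in frame 1 and (9.6, 8.8) in frame 2.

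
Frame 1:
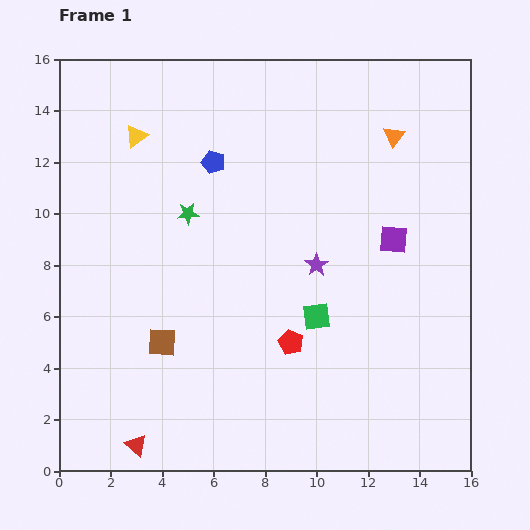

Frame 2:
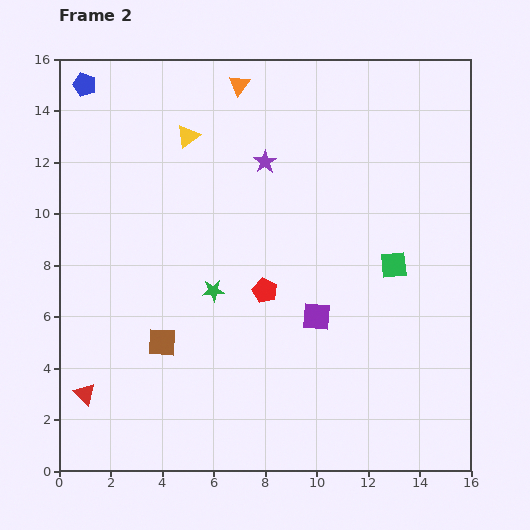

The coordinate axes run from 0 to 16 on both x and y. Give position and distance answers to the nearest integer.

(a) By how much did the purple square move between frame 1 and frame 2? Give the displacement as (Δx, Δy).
(-3, -3)

The purple square was at (13, 9) in frame 1 and (10, 6) in frame 2.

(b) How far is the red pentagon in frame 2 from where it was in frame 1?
2

The red pentagon moved from (9, 5) to (8, 7), a distance of √(1² + 2²) ≈ 2.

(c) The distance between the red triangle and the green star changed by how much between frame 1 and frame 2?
-3

Distance in frame 1: 9. Distance in frame 2: 6.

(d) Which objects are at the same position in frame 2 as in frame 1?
the brown square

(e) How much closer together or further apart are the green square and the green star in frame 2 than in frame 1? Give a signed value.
+1

Distance in frame 1: 6. Distance in frame 2: 7.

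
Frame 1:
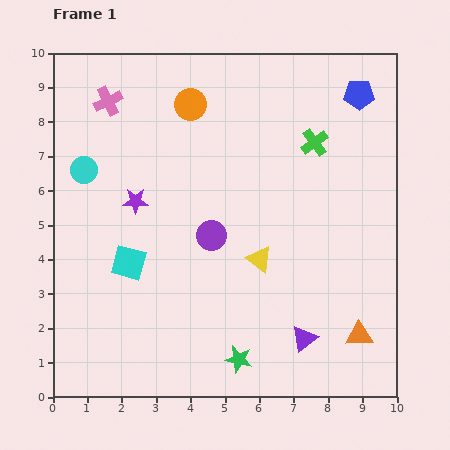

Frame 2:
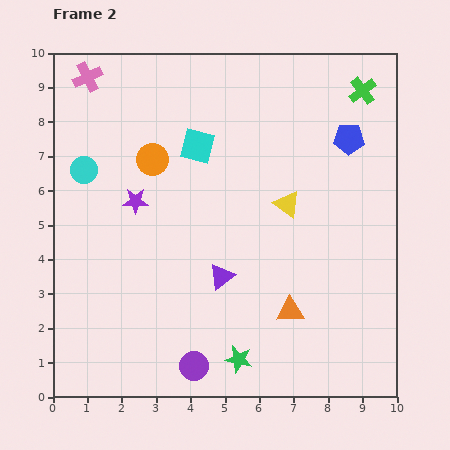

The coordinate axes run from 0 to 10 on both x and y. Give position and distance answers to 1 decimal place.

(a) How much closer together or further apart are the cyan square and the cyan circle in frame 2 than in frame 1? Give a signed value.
+0.4

Distance in frame 1: 3.0. Distance in frame 2: 3.4.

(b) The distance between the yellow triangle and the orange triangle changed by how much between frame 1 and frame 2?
-0.5

Distance in frame 1: 3.6. Distance in frame 2: 3.1.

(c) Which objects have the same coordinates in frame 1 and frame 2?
the purple star, the cyan circle, the green star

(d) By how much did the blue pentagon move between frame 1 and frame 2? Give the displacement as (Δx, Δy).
(-0.3, -1.3)

The blue pentagon was at (8.9, 8.8) in frame 1 and (8.6, 7.5) in frame 2.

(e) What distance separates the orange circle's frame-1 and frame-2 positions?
1.9

The orange circle moved from (4.0, 8.5) to (2.9, 6.9), a distance of √(1.1² + 1.6²) ≈ 1.9.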